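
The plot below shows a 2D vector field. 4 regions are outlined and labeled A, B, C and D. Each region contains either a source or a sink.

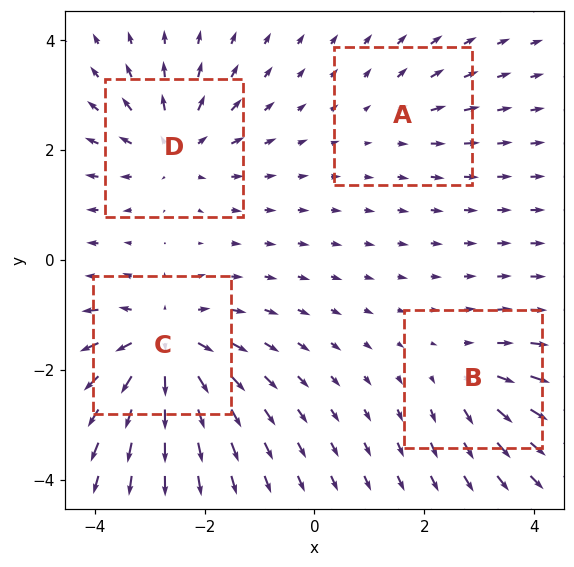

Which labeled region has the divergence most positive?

Divergence at each region's feature centre — A: about +2, B: about +3, C: about +7, D: about +5. Region C is most positive.

C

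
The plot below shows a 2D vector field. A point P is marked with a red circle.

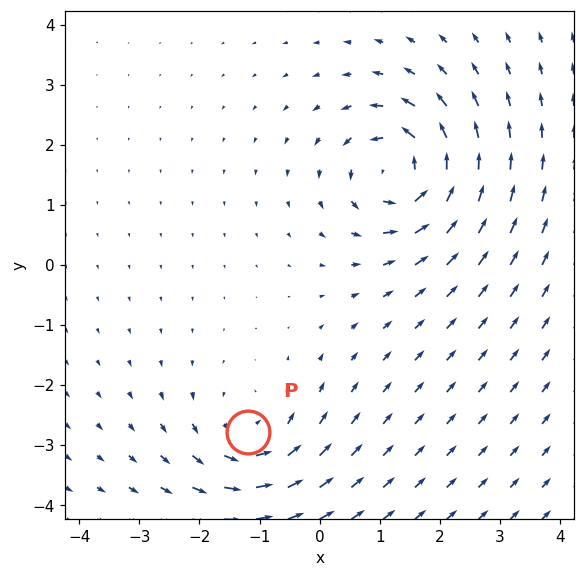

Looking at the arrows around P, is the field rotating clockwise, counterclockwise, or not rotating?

Near P at (-1.2, -2.8) the arrows circulate counterclockwise. The curl (z-component) there is about +4; positive curl means counterclockwise rotation.

counterclockwise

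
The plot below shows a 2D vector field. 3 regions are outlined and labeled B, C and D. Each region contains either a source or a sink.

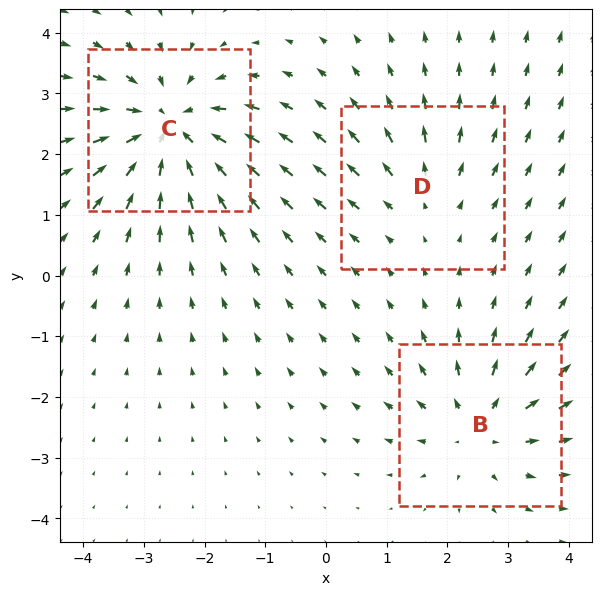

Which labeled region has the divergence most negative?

C

Divergence at each region's feature centre — B: about +3, C: about -5, D: about +2. Region C is most negative.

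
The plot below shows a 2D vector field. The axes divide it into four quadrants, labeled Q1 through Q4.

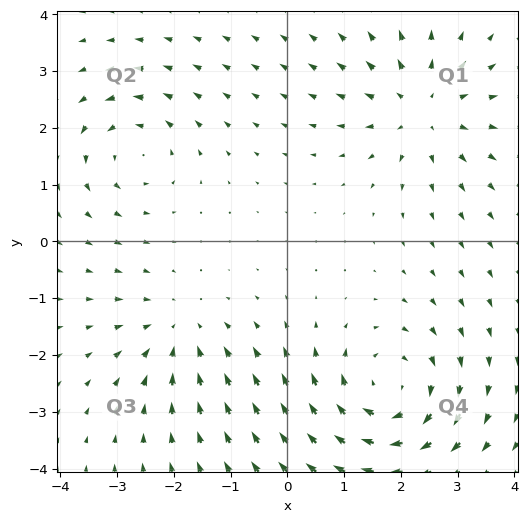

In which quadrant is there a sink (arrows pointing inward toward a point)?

The sink sits at approximately (-1.9, -1.6), which lies in quadrant Q3. The divergence there is about -3, negative as expected for a sink.

Q3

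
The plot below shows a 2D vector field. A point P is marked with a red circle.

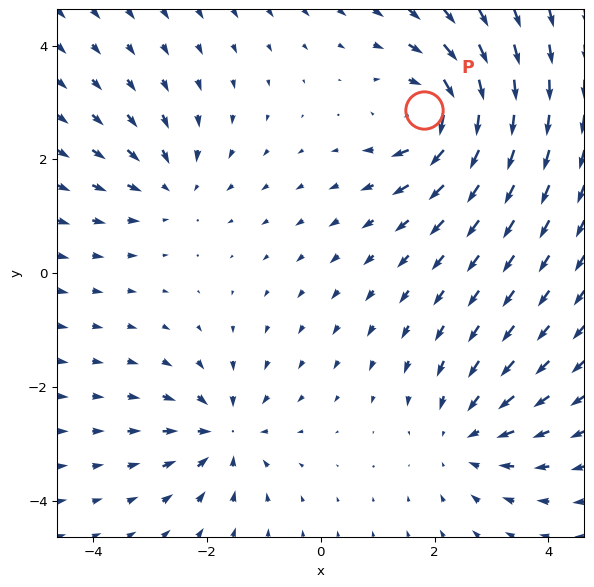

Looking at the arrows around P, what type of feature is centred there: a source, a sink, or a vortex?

At P (1.8, 2.9) the arrows circulate clockwise. Divergence ≈0, curl about -7 — near-zero divergence with nonzero curl is a vortex.

vortex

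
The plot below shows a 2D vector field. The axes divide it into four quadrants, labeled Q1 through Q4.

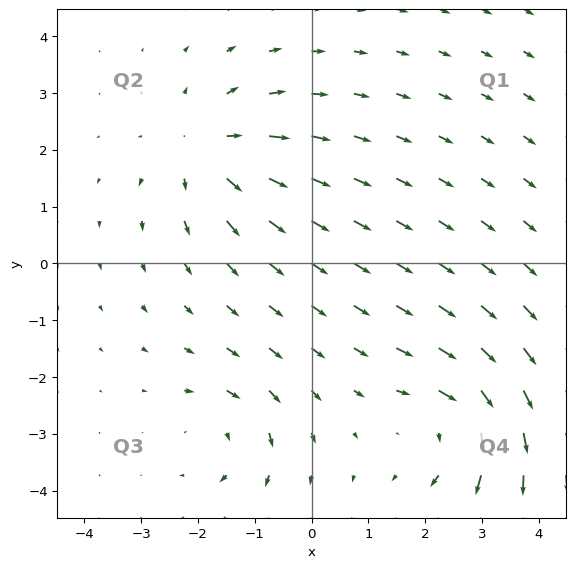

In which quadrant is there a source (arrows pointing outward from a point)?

Q2

The source sits at approximately (-1.8, 2.0), which lies in quadrant Q2. The divergence there is about +4, positive as expected for a source.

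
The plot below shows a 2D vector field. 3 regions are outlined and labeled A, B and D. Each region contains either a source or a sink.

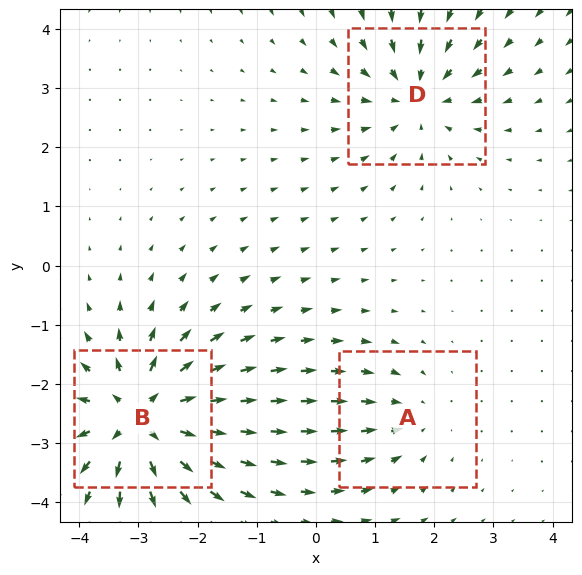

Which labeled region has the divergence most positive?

B

Divergence at each region's feature centre — A: about -2, B: about +5, D: about -3. Region B is most positive.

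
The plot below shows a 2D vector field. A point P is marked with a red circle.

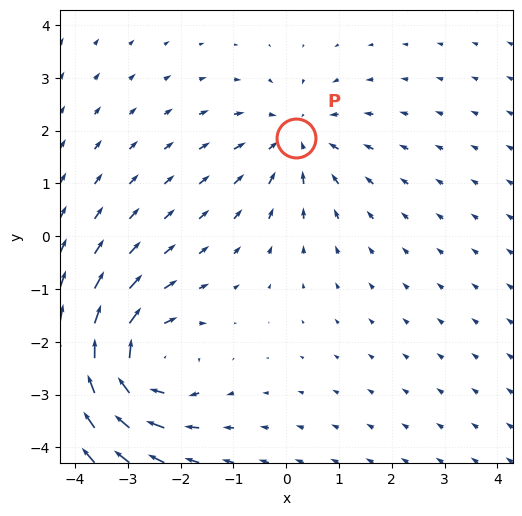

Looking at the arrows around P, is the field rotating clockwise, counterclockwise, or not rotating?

not rotating

Near P at (0.2, 1.9) the arrows show no circulation. The curl there is ≈0.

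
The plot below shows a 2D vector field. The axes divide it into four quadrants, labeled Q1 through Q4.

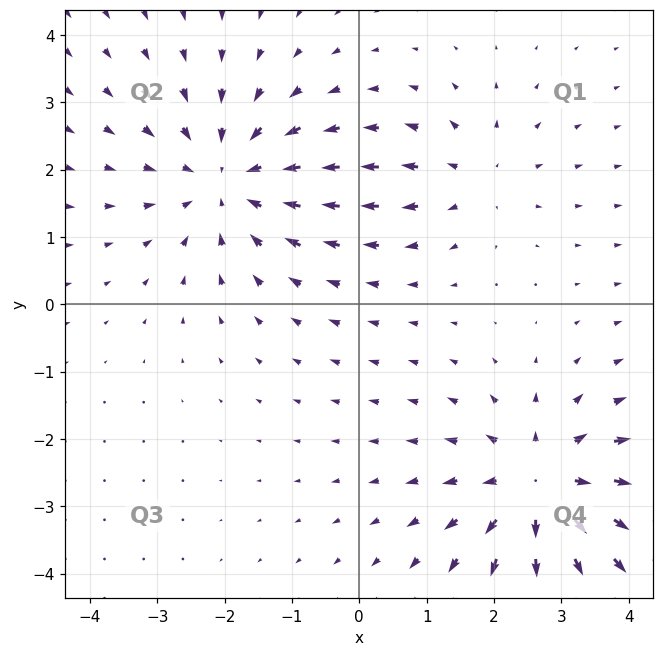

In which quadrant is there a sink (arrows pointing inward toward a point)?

The sink sits at approximately (-2.0, 1.9), which lies in quadrant Q2. The divergence there is about -4, negative as expected for a sink.

Q2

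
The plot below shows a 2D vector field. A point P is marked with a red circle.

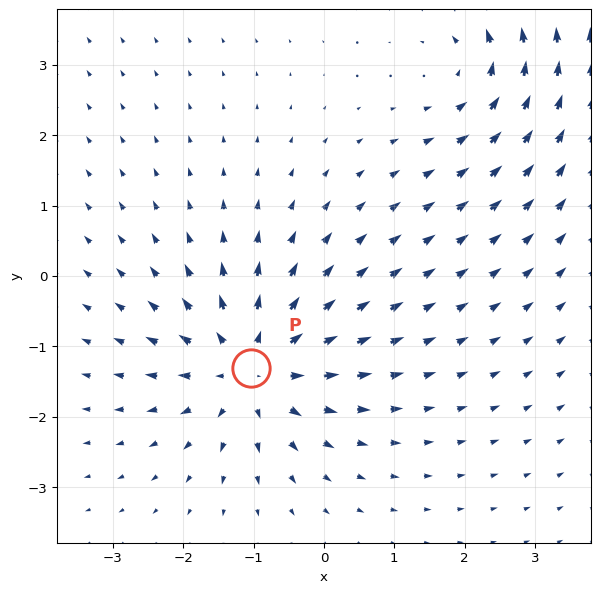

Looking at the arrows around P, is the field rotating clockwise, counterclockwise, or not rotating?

not rotating

Near P at (-1.0, -1.3) the arrows show no circulation. The curl there is ≈0.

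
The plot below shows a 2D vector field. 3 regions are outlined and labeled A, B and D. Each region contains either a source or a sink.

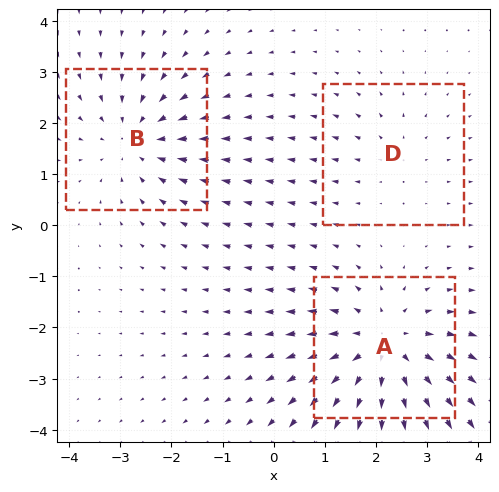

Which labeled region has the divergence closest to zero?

Divergence at each region's feature centre — A: about +4, B: about -3, D: about +2. Region D is closest to zero.

D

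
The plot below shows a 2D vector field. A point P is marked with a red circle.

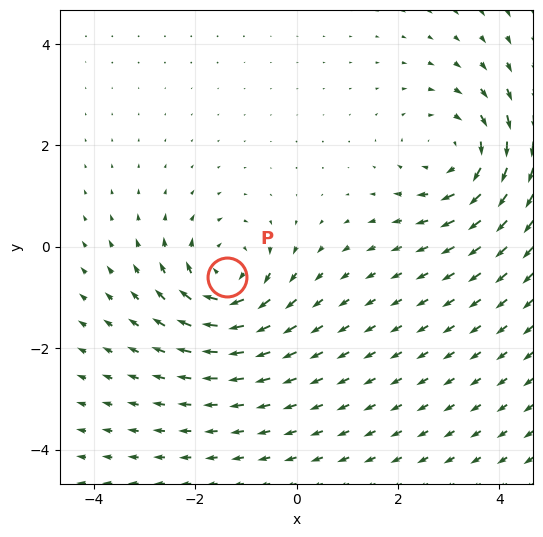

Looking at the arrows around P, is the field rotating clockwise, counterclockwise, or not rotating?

Near P at (-1.4, -0.6) the arrows circulate clockwise. The curl (z-component) there is about -6; negative curl means clockwise rotation.

clockwise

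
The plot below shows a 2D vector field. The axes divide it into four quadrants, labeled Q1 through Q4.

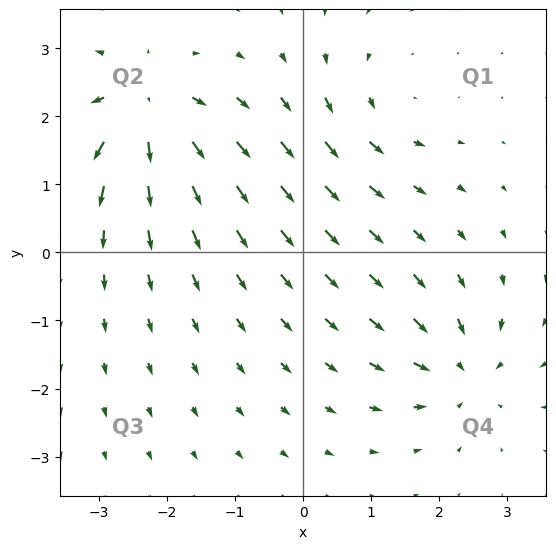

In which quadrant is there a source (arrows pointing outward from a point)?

Q2

The source sits at approximately (-2.3, 2.1), which lies in quadrant Q2. The divergence there is about +6, positive as expected for a source.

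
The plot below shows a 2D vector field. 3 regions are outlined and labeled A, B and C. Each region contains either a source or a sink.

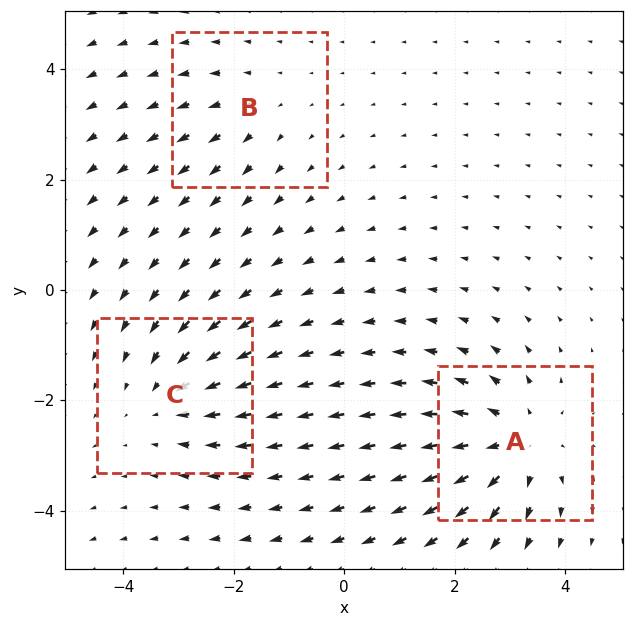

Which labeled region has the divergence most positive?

Divergence at each region's feature centre — A: about +4, B: about +2, C: about -3. Region A is most positive.

A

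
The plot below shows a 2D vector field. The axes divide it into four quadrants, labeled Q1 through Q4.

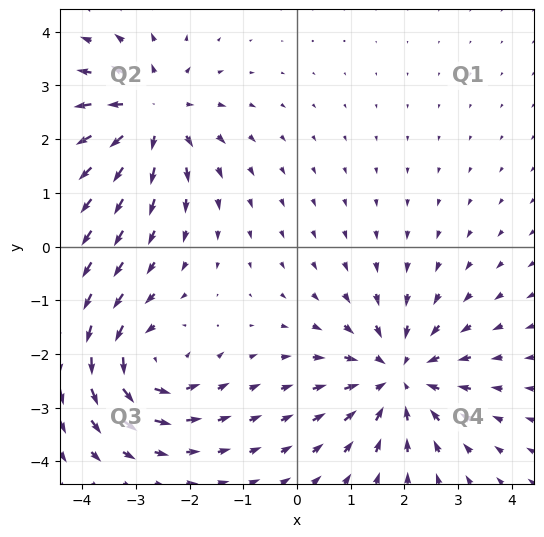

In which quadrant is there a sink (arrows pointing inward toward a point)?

Q4

The sink sits at approximately (1.9, -2.4), which lies in quadrant Q4. The divergence there is about -5, negative as expected for a sink.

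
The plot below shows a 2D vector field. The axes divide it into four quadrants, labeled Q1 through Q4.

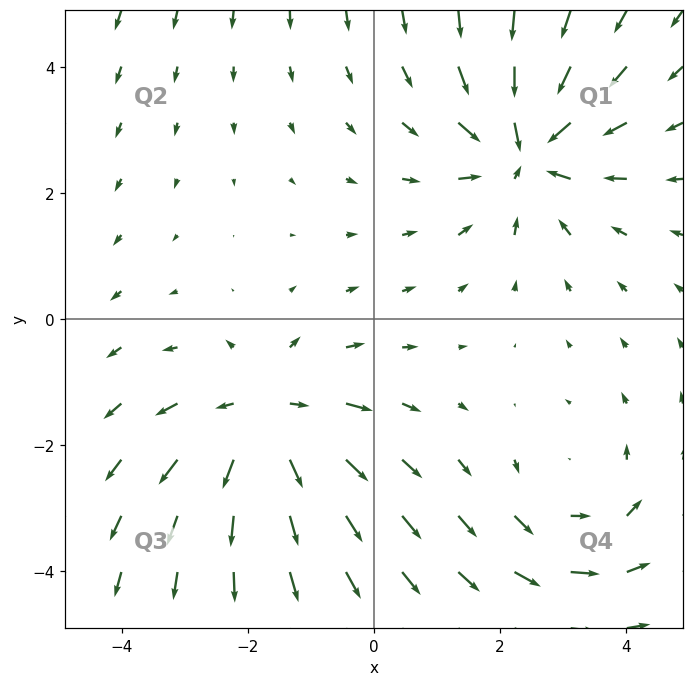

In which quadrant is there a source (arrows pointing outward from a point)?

The source sits at approximately (-1.7, -1.6), which lies in quadrant Q3. The divergence there is about +4, positive as expected for a source.

Q3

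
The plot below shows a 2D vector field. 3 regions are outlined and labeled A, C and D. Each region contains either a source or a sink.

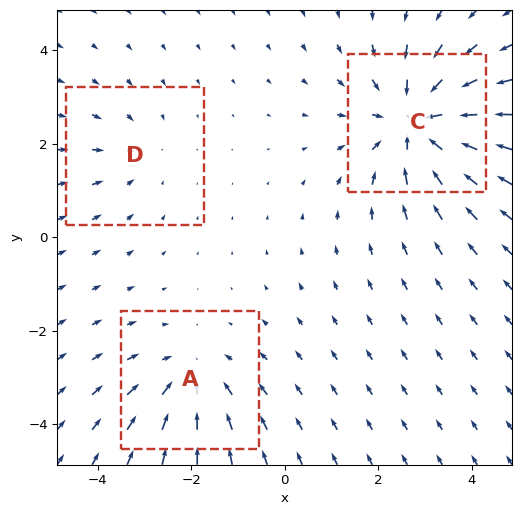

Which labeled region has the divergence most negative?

C

Divergence at each region's feature centre — A: about -3, C: about -4, D: about -2. Region C is most negative.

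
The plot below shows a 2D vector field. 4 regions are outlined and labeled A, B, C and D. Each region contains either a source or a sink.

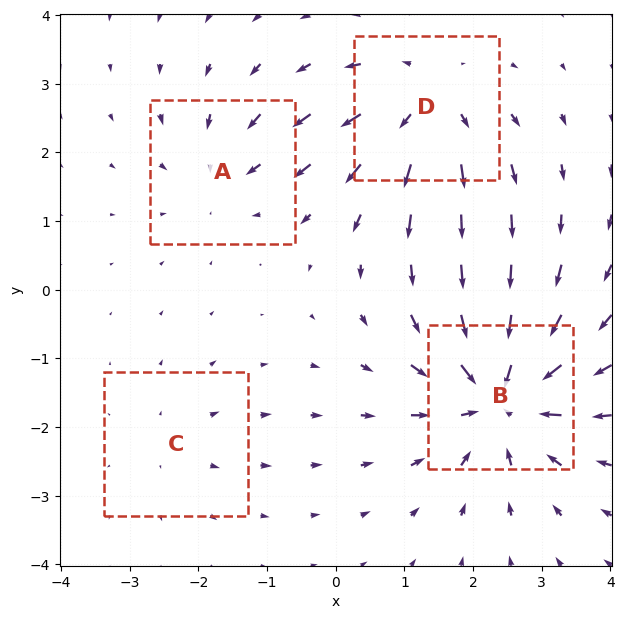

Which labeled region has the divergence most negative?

B

Divergence at each region's feature centre — A: about -4, B: about -8, C: about +2, D: about +5. Region B is most negative.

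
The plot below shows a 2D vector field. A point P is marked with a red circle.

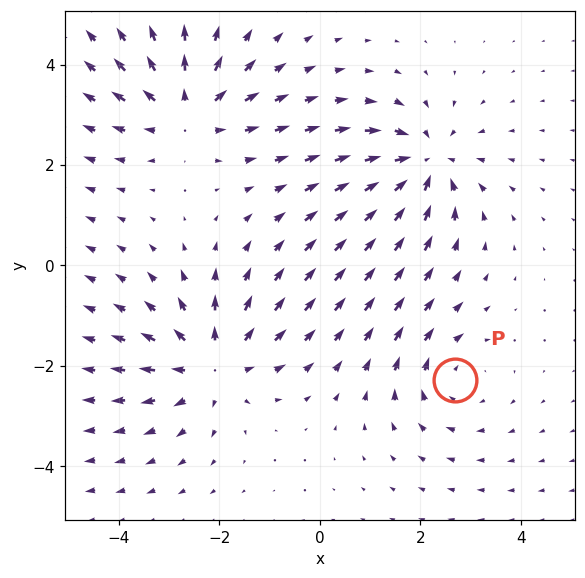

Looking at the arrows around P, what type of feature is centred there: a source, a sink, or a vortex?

vortex

At P (2.7, -2.3) the arrows circulate clockwise. Divergence ≈0, curl about -3 — near-zero divergence with nonzero curl is a vortex.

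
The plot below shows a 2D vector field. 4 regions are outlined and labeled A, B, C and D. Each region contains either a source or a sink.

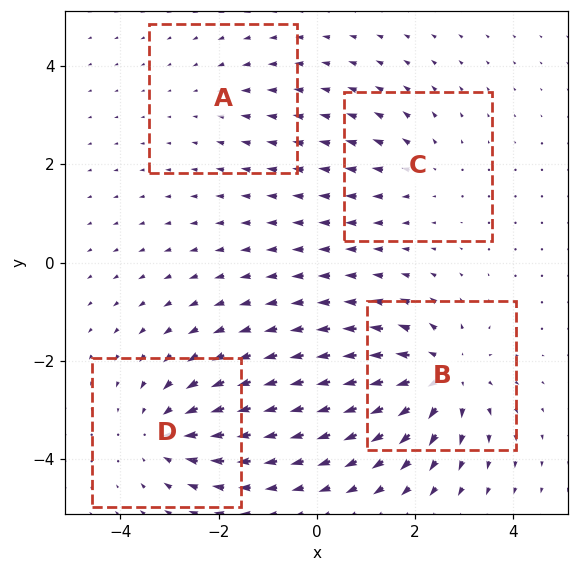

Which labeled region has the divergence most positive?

Divergence at each region's feature centre — A: about -2, B: about +6, C: about +3, D: about -5. Region B is most positive.

B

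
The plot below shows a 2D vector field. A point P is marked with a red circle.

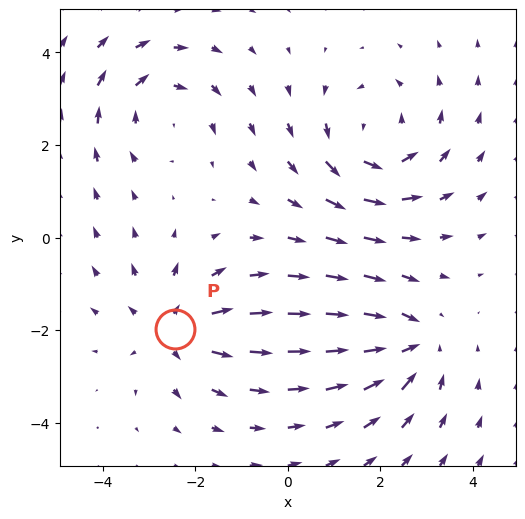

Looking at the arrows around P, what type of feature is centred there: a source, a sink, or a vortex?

source

At P (-2.4, -2.0) the arrows spread outward. Divergence about +4, curl ≈0 — positive divergence with near-zero curl is a source.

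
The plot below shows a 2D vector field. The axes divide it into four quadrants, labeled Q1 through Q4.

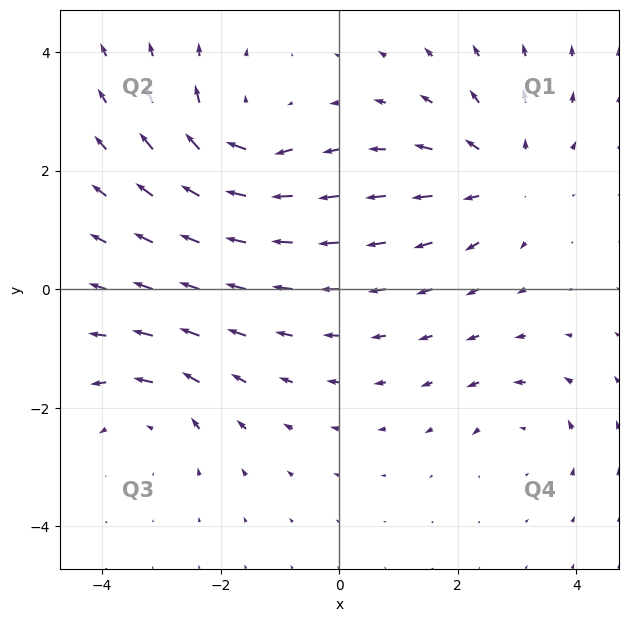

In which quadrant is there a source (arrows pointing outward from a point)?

Q1

The source sits at approximately (2.7, 1.9), which lies in quadrant Q1. The divergence there is about +4, positive as expected for a source.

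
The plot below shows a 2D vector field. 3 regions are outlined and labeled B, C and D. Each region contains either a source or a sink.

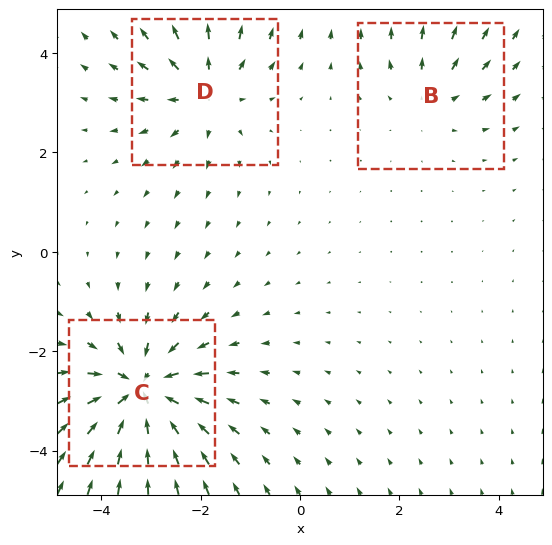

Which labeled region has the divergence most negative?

Divergence at each region's feature centre — B: about +2, C: about -5, D: about +3. Region C is most negative.

C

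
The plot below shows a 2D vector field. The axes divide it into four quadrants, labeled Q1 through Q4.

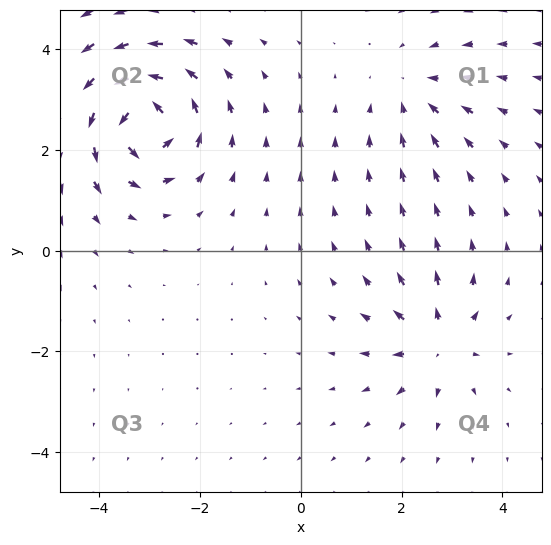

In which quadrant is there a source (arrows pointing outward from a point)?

The source sits at approximately (2.7, -1.8), which lies in quadrant Q4. The divergence there is about +4, positive as expected for a source.

Q4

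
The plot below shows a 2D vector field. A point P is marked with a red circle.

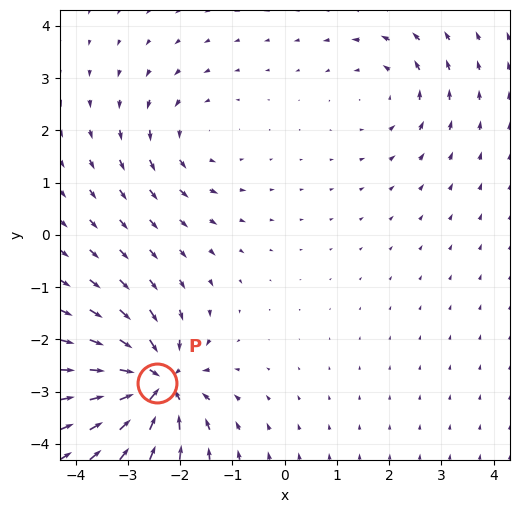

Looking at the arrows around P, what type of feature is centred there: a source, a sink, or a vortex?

At P (-2.5, -2.8) the arrows converge inward. Divergence about -7, curl ≈0 — negative divergence with near-zero curl is a sink.

sink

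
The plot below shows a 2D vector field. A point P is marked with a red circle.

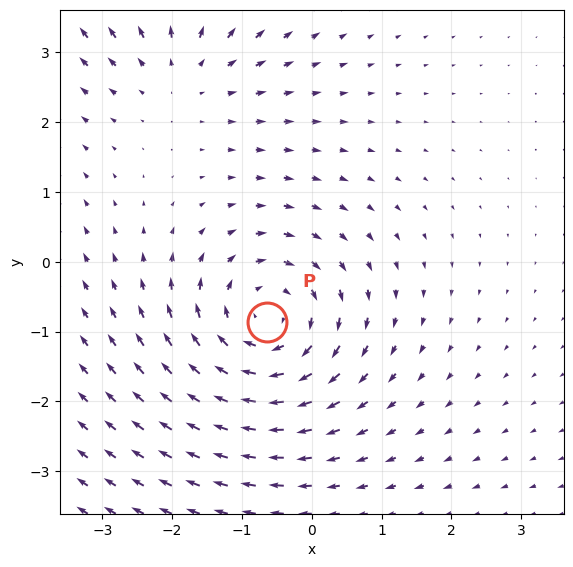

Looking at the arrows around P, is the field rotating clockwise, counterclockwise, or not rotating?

clockwise

Near P at (-0.6, -0.9) the arrows circulate clockwise. The curl (z-component) there is about -4; negative curl means clockwise rotation.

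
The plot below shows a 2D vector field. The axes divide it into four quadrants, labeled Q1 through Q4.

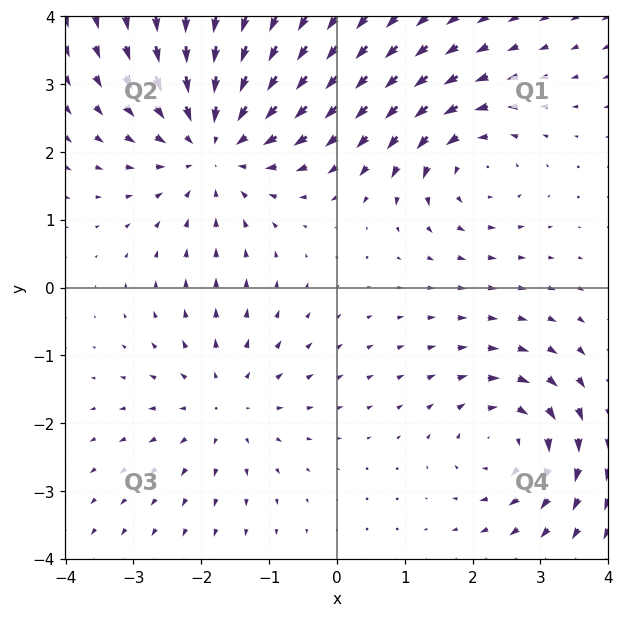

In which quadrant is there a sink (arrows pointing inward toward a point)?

The sink sits at approximately (-1.8, 2.1), which lies in quadrant Q2. The divergence there is about -4, negative as expected for a sink.

Q2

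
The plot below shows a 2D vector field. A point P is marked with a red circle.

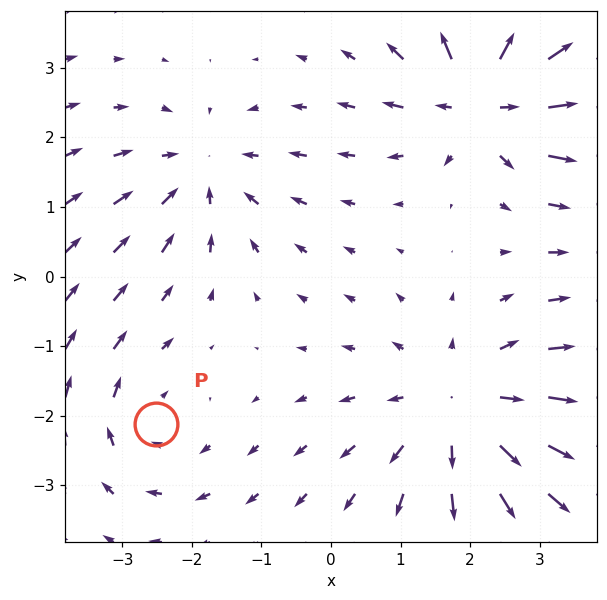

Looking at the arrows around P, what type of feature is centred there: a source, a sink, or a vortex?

vortex

At P (-2.5, -2.1) the arrows circulate clockwise. Divergence ≈0, curl about -3 — near-zero divergence with nonzero curl is a vortex.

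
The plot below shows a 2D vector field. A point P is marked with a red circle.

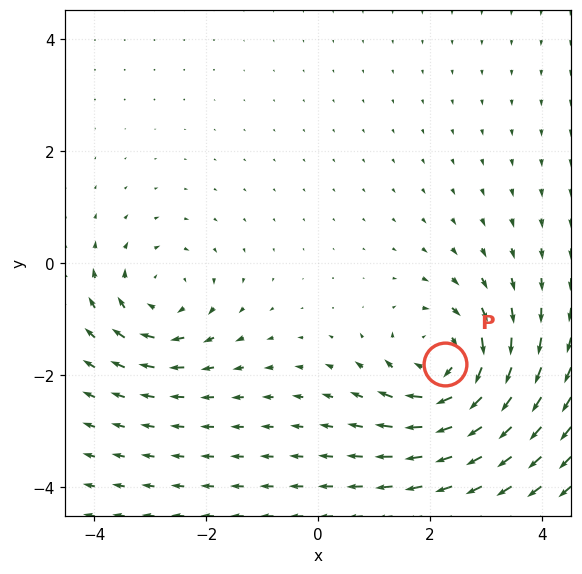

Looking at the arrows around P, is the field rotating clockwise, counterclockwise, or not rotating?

clockwise

Near P at (2.3, -1.8) the arrows circulate clockwise. The curl (z-component) there is about -6; negative curl means clockwise rotation.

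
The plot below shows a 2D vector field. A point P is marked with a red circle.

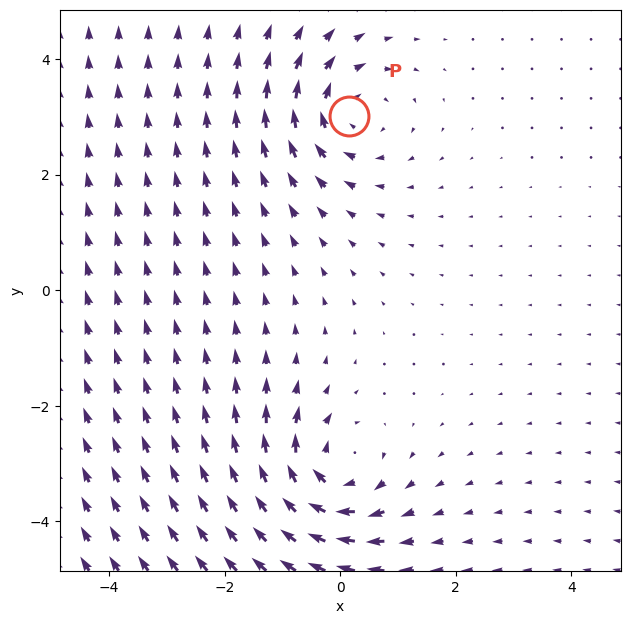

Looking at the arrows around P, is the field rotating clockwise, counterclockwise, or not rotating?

Near P at (0.2, 3.0) the arrows circulate clockwise. The curl (z-component) there is about -4; negative curl means clockwise rotation.

clockwise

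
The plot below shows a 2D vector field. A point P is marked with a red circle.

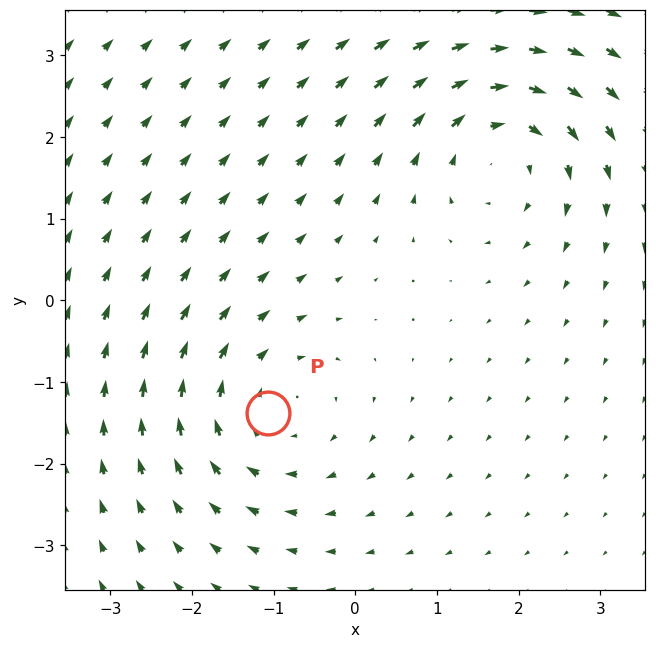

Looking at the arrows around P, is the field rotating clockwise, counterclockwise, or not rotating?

clockwise

Near P at (-1.1, -1.4) the arrows circulate clockwise. The curl (z-component) there is about -4; negative curl means clockwise rotation.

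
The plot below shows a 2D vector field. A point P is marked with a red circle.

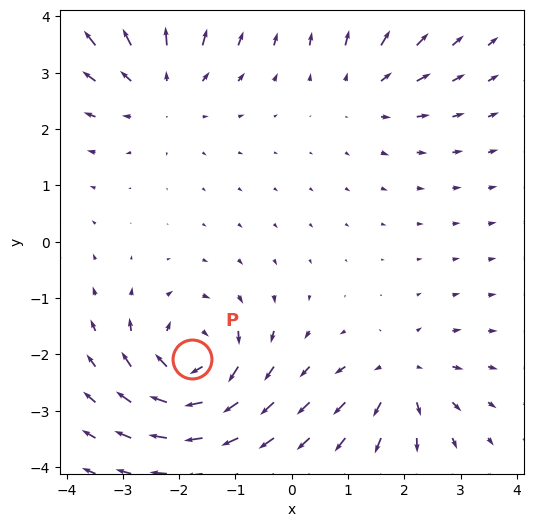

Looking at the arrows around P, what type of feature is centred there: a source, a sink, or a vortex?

vortex

At P (-1.8, -2.1) the arrows circulate clockwise. Divergence ≈0, curl about -7 — near-zero divergence with nonzero curl is a vortex.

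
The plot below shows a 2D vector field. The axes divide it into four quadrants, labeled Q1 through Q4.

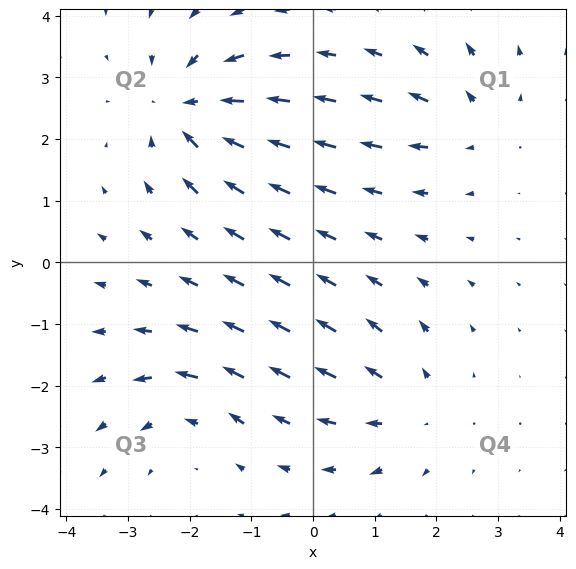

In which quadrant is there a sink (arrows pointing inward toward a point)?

The sink sits at approximately (-2.0, 2.5), which lies in quadrant Q2. The divergence there is about -6, negative as expected for a sink.

Q2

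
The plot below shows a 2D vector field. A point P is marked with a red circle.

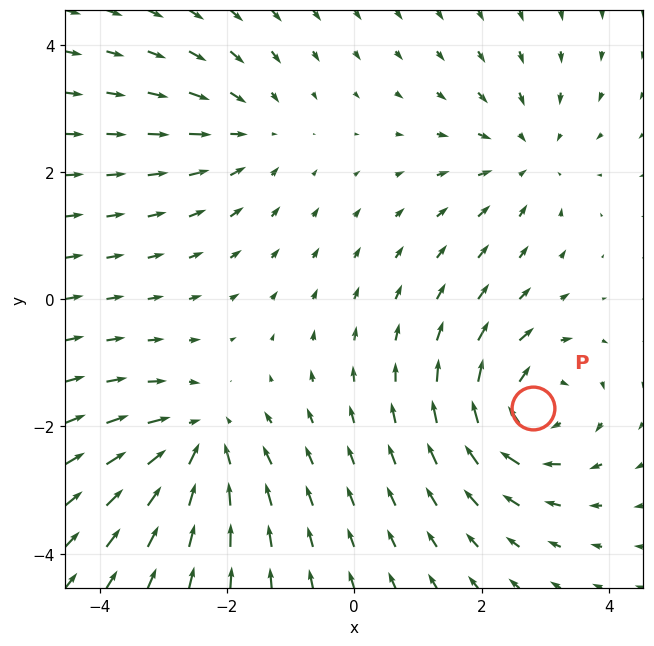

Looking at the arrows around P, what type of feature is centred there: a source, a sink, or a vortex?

vortex

At P (2.8, -1.7) the arrows circulate clockwise. Divergence ≈0, curl about -7 — near-zero divergence with nonzero curl is a vortex.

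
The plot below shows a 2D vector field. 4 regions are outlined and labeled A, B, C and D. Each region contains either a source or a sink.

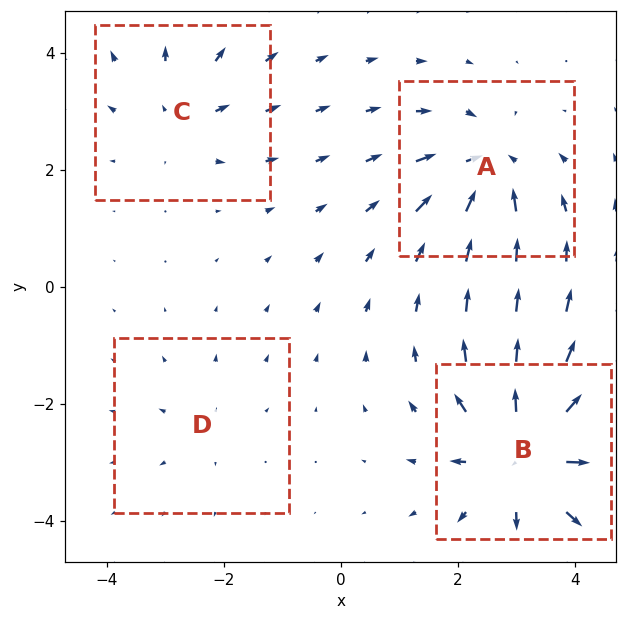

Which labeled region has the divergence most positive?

Divergence at each region's feature centre — A: about -6, B: about +9, C: about +4, D: about +2. Region B is most positive.

B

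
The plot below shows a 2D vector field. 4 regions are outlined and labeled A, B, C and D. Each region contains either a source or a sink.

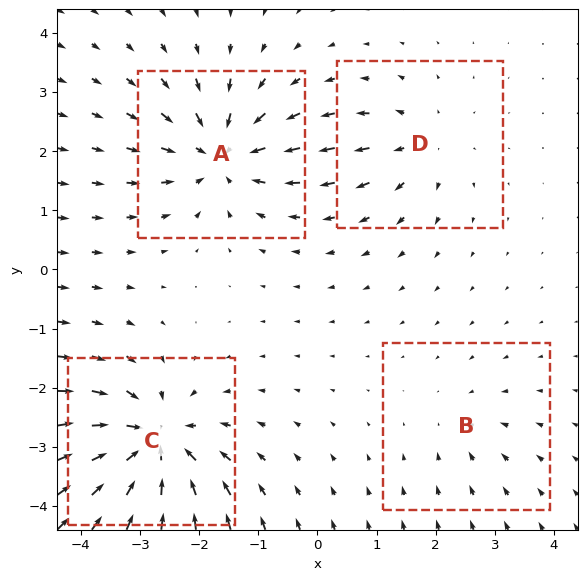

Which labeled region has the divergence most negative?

C

Divergence at each region's feature centre — A: about -6, B: about -2, C: about -8, D: about +3. Region C is most negative.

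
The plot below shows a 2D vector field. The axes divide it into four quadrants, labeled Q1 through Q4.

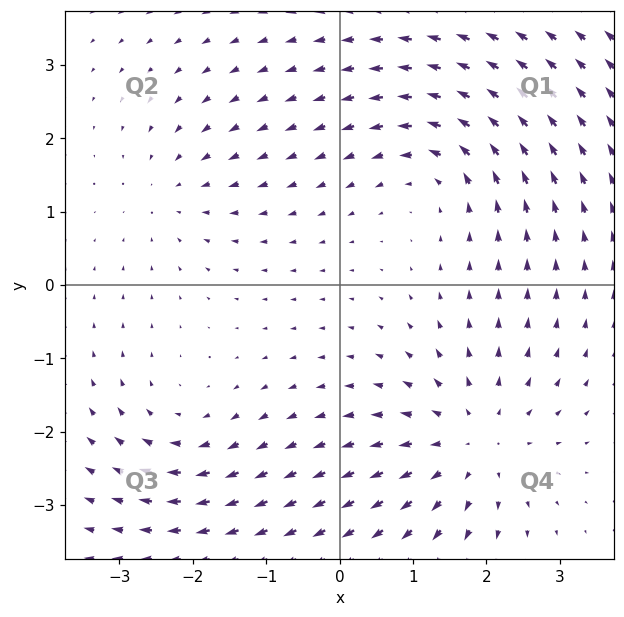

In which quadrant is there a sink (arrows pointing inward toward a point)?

The sink sits at approximately (-2.3, 1.3), which lies in quadrant Q2. The divergence there is about -3, negative as expected for a sink.

Q2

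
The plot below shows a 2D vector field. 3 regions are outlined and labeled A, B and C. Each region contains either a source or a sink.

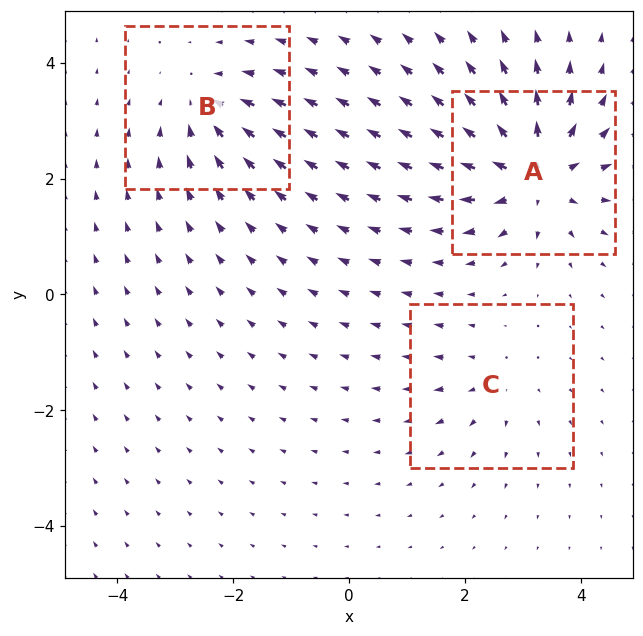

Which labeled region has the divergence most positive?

Divergence at each region's feature centre — A: about +6, B: about -4, C: about +2. Region A is most positive.

A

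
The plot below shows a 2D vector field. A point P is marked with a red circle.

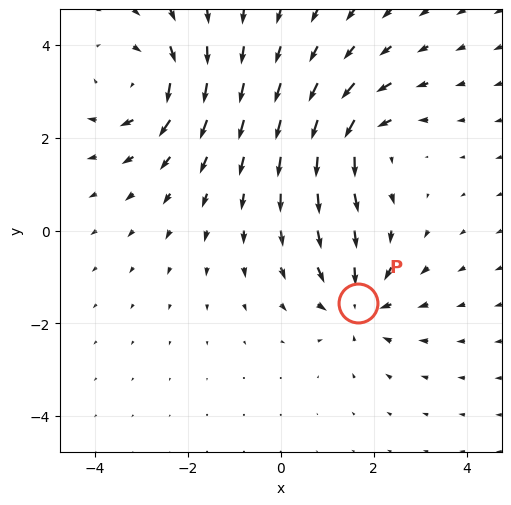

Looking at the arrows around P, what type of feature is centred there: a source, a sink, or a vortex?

sink

At P (1.7, -1.6) the arrows converge inward. Divergence about -3, curl ≈0 — negative divergence with near-zero curl is a sink.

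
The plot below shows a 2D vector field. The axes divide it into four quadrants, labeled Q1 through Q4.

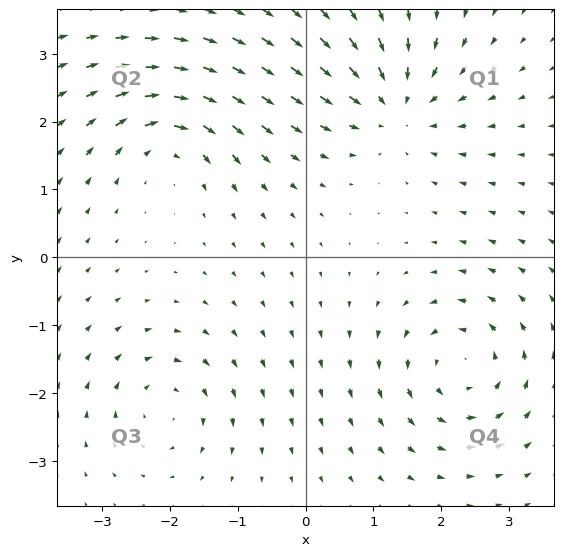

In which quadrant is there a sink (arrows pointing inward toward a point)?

The sink sits at approximately (1.3, 2.2), which lies in quadrant Q1. The divergence there is about -5, negative as expected for a sink.

Q1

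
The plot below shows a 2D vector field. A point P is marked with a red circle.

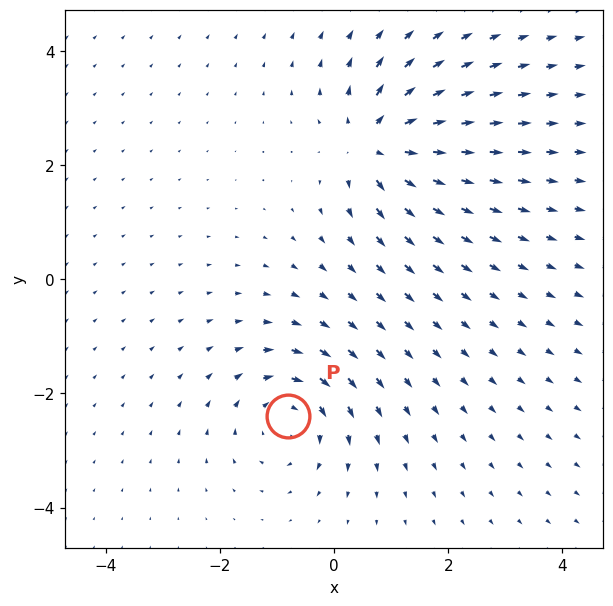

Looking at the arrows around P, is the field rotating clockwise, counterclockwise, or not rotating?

clockwise

Near P at (-0.8, -2.4) the arrows circulate clockwise. The curl (z-component) there is about -5; negative curl means clockwise rotation.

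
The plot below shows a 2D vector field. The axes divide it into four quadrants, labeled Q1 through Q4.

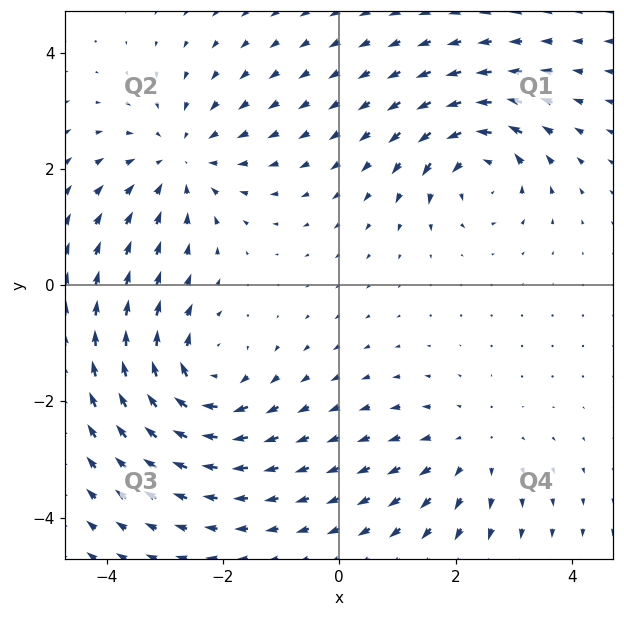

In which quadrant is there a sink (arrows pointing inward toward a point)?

The sink sits at approximately (-2.7, 2.1), which lies in quadrant Q2. The divergence there is about -3, negative as expected for a sink.

Q2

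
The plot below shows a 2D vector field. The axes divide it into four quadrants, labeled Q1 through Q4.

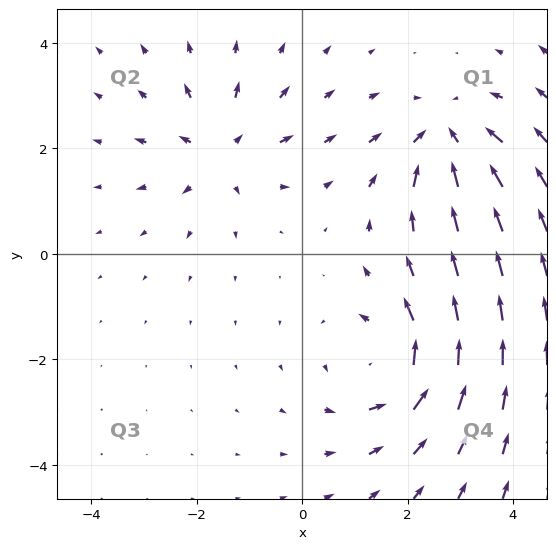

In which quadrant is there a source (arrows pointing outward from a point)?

Q2

The source sits at approximately (-1.5, 2.0), which lies in quadrant Q2. The divergence there is about +4, positive as expected for a source.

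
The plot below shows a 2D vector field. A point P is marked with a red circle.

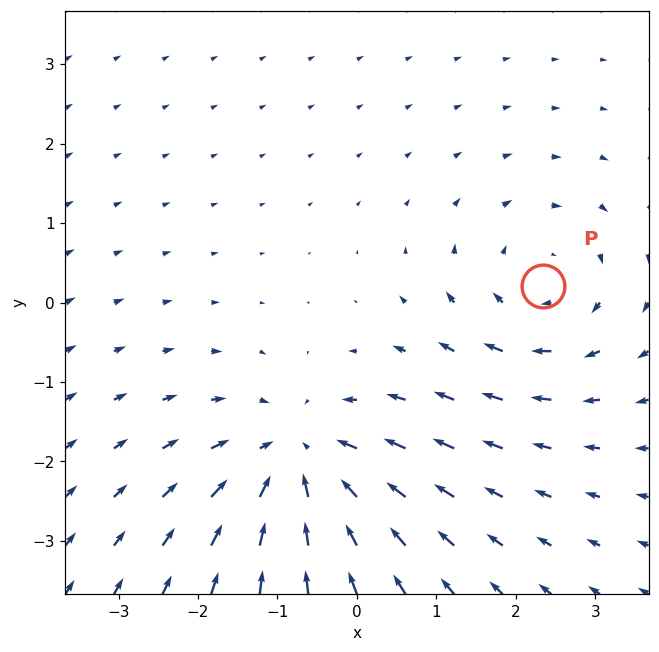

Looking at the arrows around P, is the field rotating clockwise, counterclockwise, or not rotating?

Near P at (2.3, 0.2) the arrows circulate clockwise. The curl (z-component) there is about -3; negative curl means clockwise rotation.

clockwise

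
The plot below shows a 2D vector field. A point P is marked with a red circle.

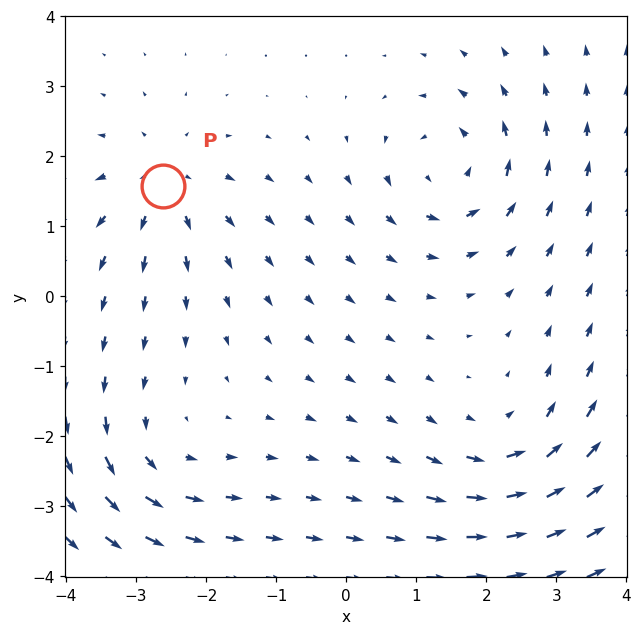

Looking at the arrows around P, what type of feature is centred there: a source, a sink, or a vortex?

At P (-2.6, 1.6) the arrows spread outward. Divergence about +5, curl ≈0 — positive divergence with near-zero curl is a source.

source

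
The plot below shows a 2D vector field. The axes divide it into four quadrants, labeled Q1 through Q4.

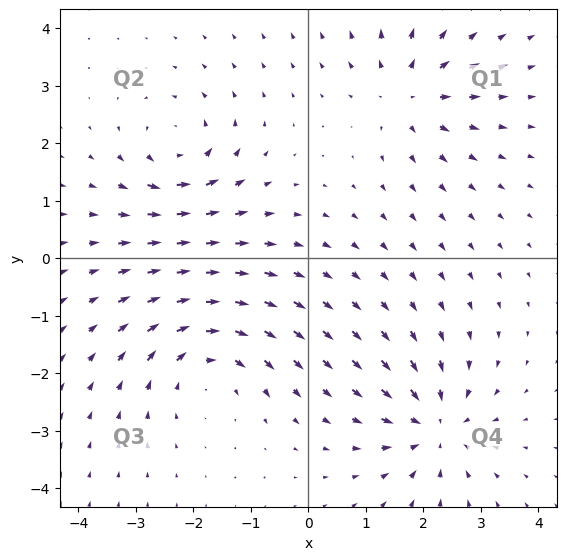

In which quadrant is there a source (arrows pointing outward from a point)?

The source sits at approximately (1.7, 2.9), which lies in quadrant Q1. The divergence there is about +4, positive as expected for a source.

Q1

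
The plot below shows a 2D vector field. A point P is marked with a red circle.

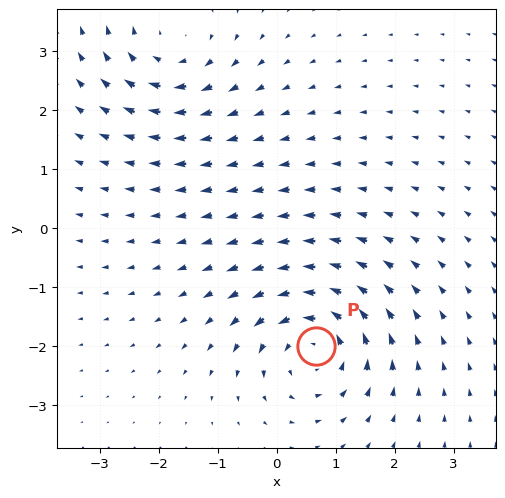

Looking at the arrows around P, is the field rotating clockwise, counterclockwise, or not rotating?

counterclockwise

Near P at (0.7, -2.0) the arrows circulate counterclockwise. The curl (z-component) there is about +6; positive curl means counterclockwise rotation.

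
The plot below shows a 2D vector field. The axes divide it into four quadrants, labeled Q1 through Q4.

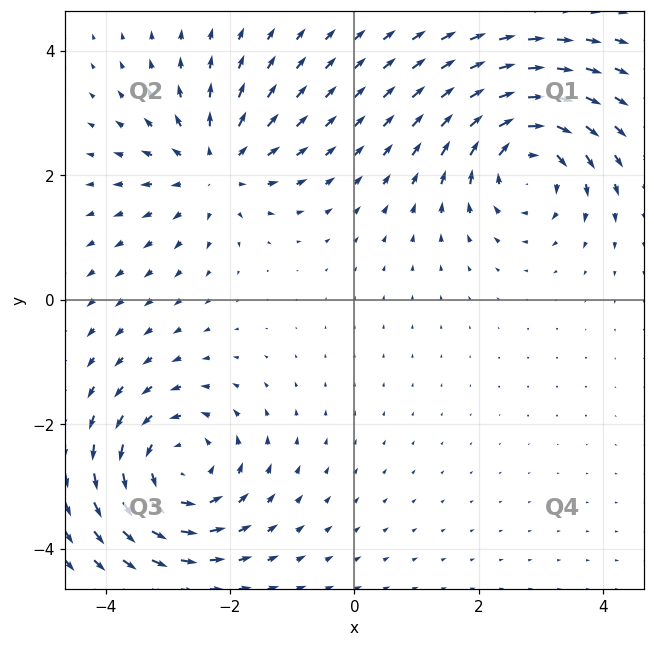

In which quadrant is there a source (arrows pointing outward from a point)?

Q2

The source sits at approximately (-2.3, 2.1), which lies in quadrant Q2. The divergence there is about +4, positive as expected for a source.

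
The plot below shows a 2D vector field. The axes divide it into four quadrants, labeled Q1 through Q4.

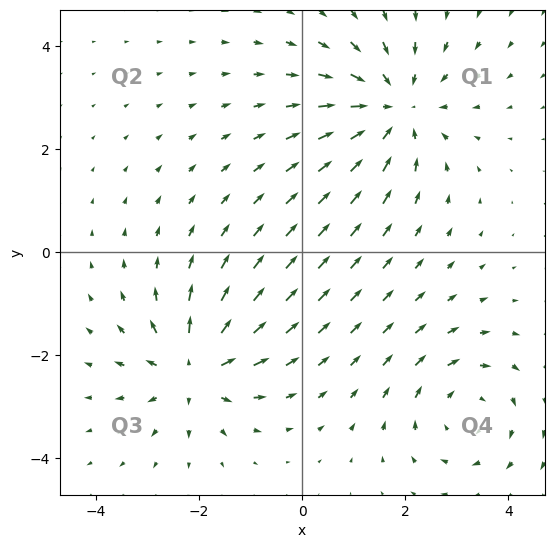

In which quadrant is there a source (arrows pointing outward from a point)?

Q3

The source sits at approximately (-2.1, -2.3), which lies in quadrant Q3. The divergence there is about +5, positive as expected for a source.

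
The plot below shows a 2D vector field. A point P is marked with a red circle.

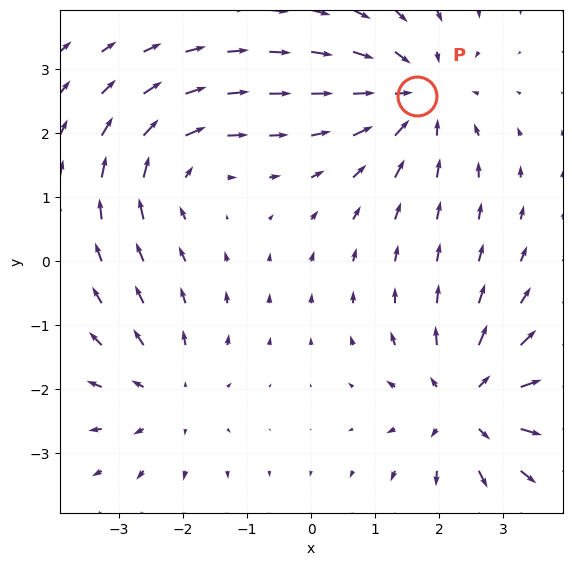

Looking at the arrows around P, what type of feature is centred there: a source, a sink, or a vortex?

At P (1.7, 2.6) the arrows converge inward. Divergence about -4, curl ≈0 — negative divergence with near-zero curl is a sink.

sink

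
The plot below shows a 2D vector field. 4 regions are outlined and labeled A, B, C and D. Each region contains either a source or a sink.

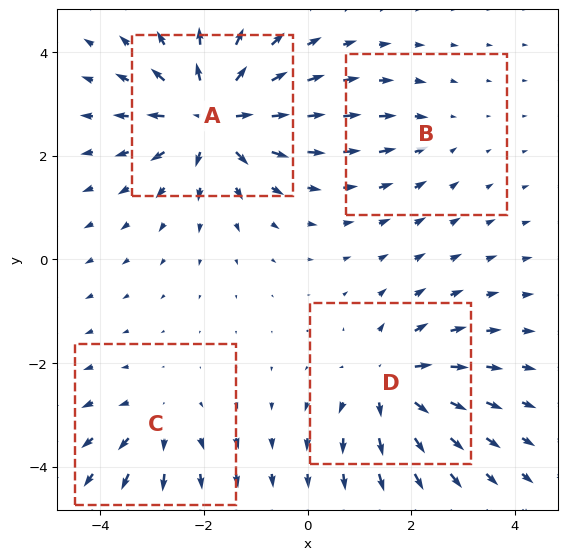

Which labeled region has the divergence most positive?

A

Divergence at each region's feature centre — A: about +8, B: about -2, C: about +3, D: about +6. Region A is most positive.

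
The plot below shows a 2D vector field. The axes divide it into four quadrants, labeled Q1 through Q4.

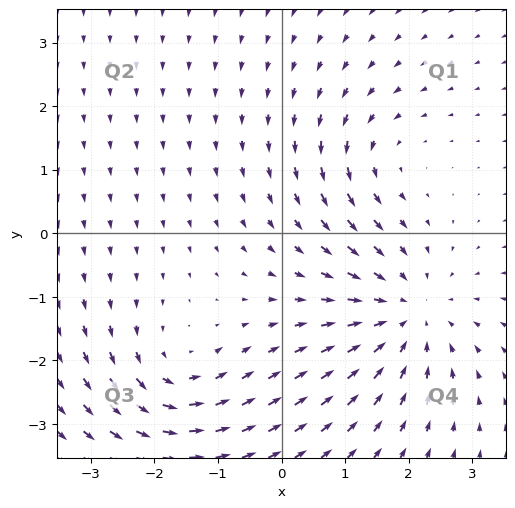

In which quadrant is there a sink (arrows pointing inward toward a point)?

Q4

The sink sits at approximately (2.0, -1.3), which lies in quadrant Q4. The divergence there is about -4, negative as expected for a sink.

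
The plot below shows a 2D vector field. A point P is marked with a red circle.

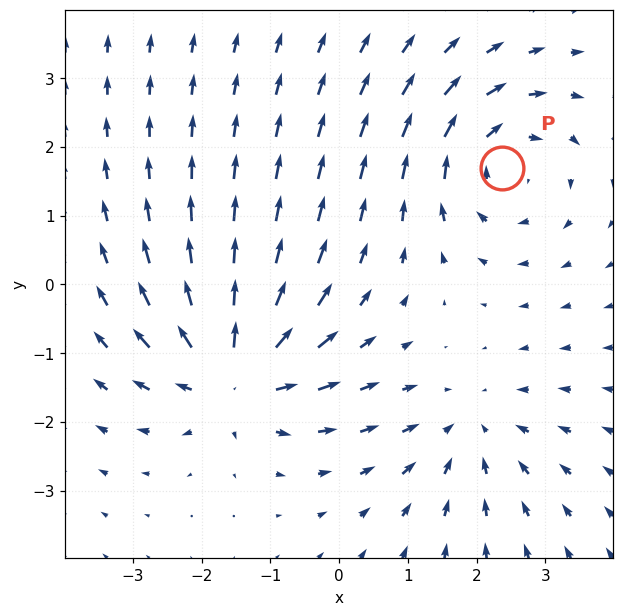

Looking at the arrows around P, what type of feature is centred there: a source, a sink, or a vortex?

vortex

At P (2.4, 1.7) the arrows circulate clockwise. Divergence ≈0, curl about -4 — near-zero divergence with nonzero curl is a vortex.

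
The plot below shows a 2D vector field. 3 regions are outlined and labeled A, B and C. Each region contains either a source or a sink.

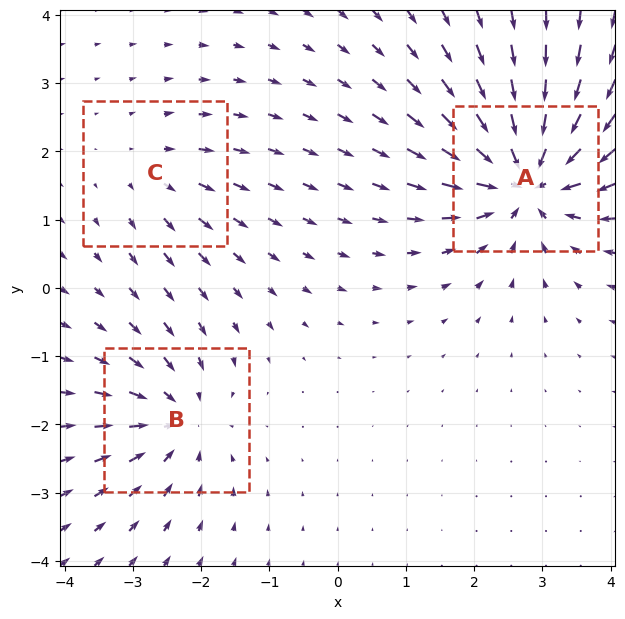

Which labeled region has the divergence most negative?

A

Divergence at each region's feature centre — A: about -6, B: about -4, C: about +2. Region A is most negative.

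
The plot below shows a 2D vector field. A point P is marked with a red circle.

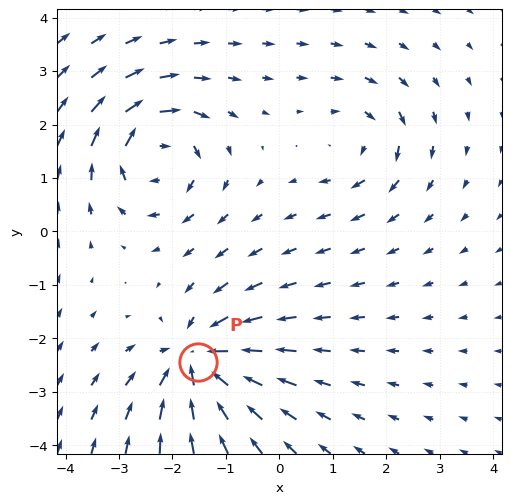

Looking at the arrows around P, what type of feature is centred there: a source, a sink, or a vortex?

At P (-1.5, -2.4) the arrows converge inward. Divergence about -5, curl ≈0 — negative divergence with near-zero curl is a sink.

sink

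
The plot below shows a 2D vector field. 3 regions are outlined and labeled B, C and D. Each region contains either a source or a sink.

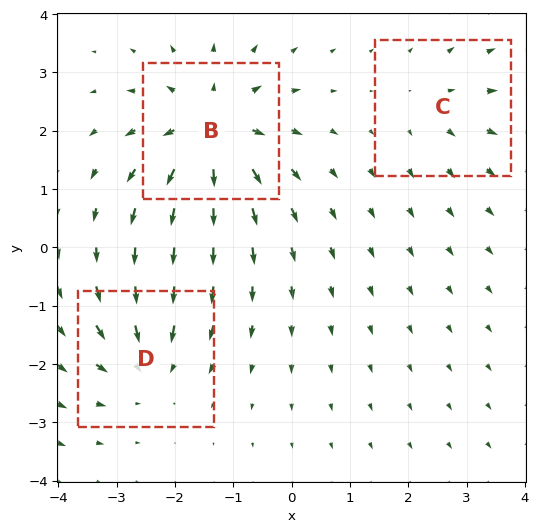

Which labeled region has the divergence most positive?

B

Divergence at each region's feature centre — B: about +6, C: about +2, D: about -4. Region B is most positive.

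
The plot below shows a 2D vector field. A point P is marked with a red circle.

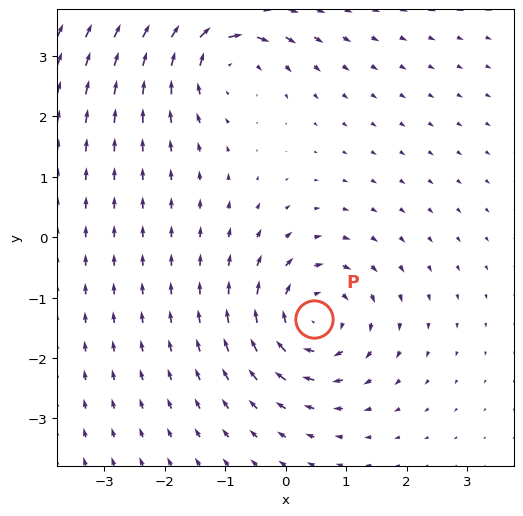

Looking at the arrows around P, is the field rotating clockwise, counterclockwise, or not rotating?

Near P at (0.5, -1.4) the arrows circulate clockwise. The curl (z-component) there is about -5; negative curl means clockwise rotation.

clockwise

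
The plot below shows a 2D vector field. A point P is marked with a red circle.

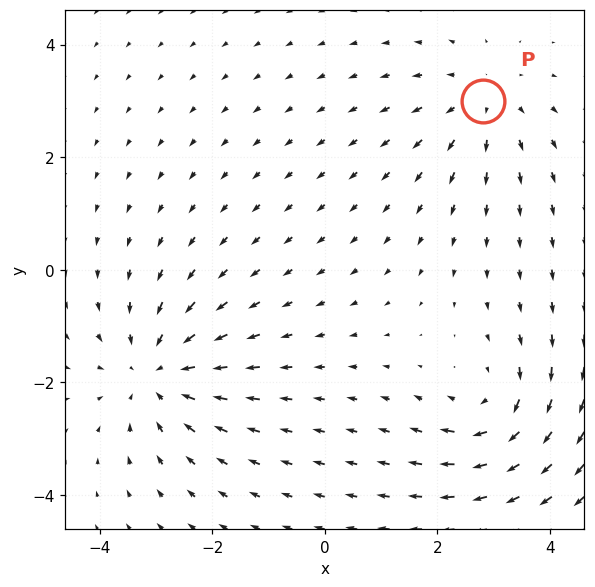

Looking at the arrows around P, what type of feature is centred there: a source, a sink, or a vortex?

source

At P (2.8, 3.0) the arrows spread outward. Divergence about +2, curl ≈0 — positive divergence with near-zero curl is a source.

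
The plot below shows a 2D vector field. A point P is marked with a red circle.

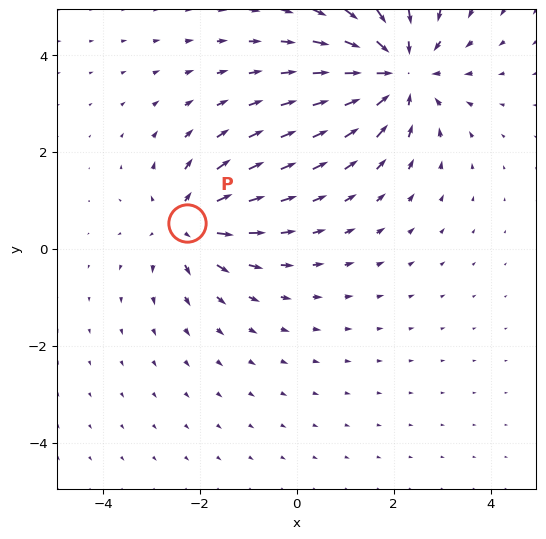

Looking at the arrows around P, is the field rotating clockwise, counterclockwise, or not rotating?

Near P at (-2.3, 0.5) the arrows show no circulation. The curl there is ≈0.

not rotating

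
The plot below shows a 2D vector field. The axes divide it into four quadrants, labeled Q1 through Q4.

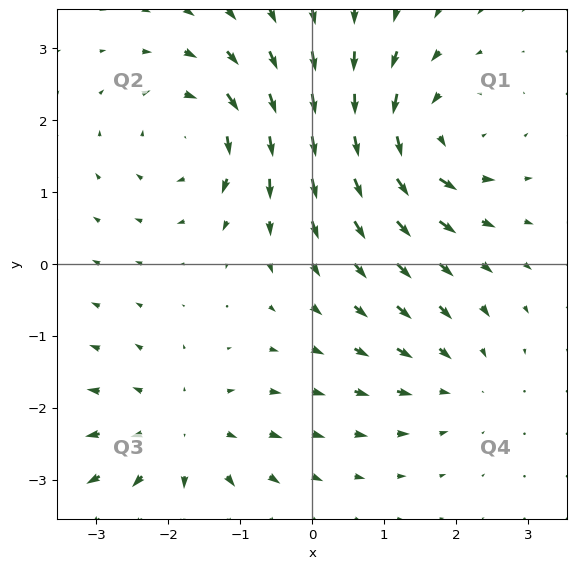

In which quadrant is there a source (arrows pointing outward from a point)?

The source sits at approximately (-1.8, -2.4), which lies in quadrant Q3. The divergence there is about +3, positive as expected for a source.

Q3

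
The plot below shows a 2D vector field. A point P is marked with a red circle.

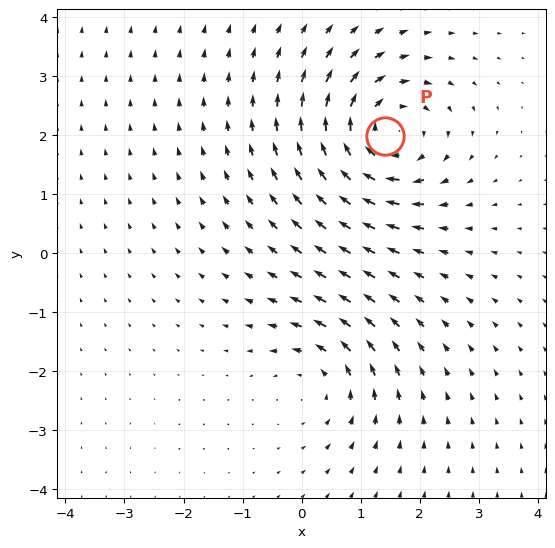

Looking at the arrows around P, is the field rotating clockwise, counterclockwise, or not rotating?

clockwise

Near P at (1.4, 2.0) the arrows circulate clockwise. The curl (z-component) there is about -5; negative curl means clockwise rotation.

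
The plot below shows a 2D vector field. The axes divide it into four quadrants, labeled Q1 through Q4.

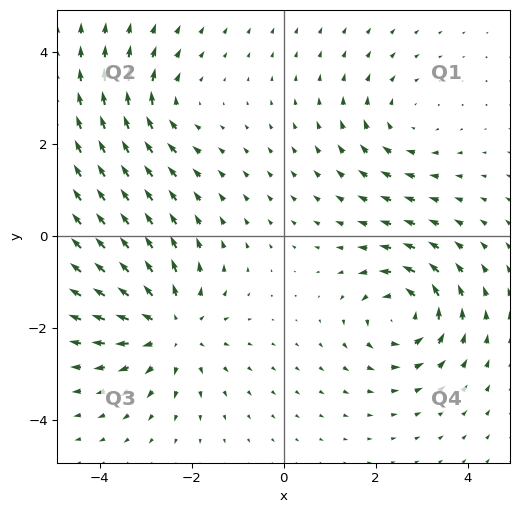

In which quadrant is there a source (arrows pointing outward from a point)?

The source sits at approximately (-2.5, -2.0), which lies in quadrant Q3. The divergence there is about +4, positive as expected for a source.

Q3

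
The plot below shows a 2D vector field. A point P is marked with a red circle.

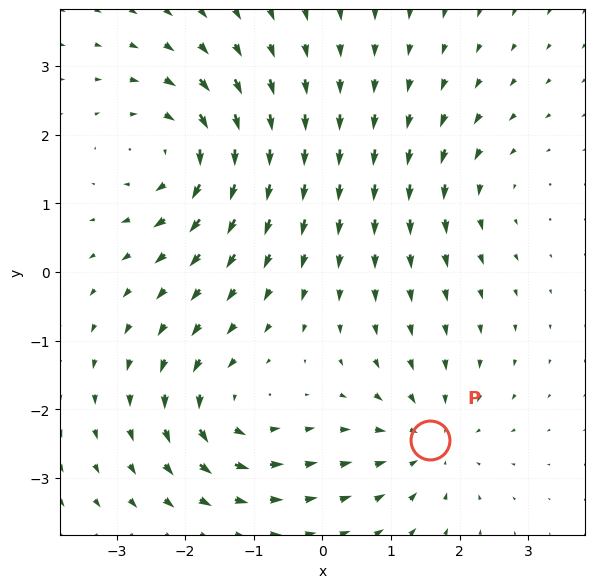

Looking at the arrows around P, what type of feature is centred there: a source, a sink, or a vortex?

sink

At P (1.6, -2.4) the arrows converge inward. Divergence about -4, curl ≈0 — negative divergence with near-zero curl is a sink.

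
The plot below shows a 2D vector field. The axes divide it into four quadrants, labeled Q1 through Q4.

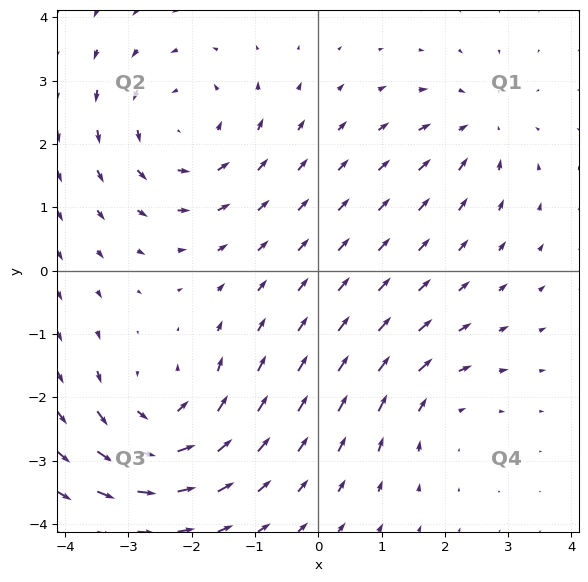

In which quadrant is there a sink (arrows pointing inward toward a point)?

Q1

The sink sits at approximately (2.5, 2.3), which lies in quadrant Q1. The divergence there is about -3, negative as expected for a sink.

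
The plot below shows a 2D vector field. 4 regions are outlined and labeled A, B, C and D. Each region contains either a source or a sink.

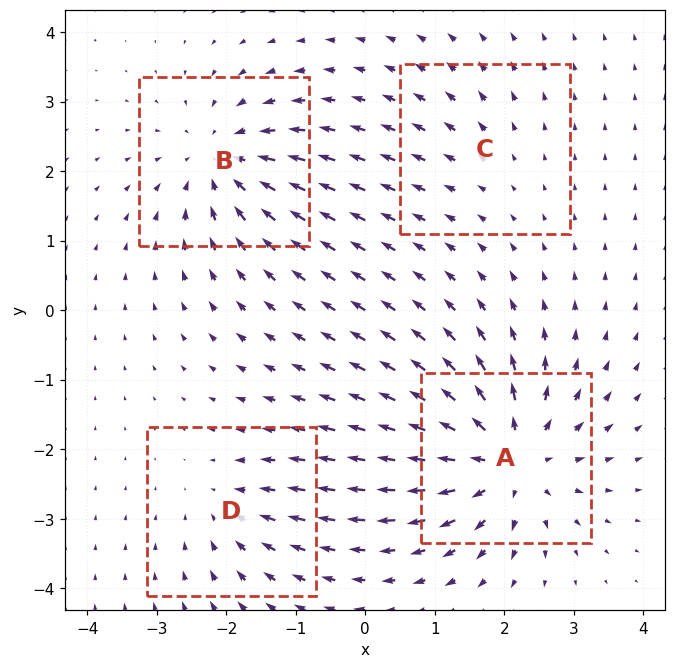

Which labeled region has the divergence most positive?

Divergence at each region's feature centre — A: about +7, B: about -5, C: about +2, D: about -3. Region A is most positive.

A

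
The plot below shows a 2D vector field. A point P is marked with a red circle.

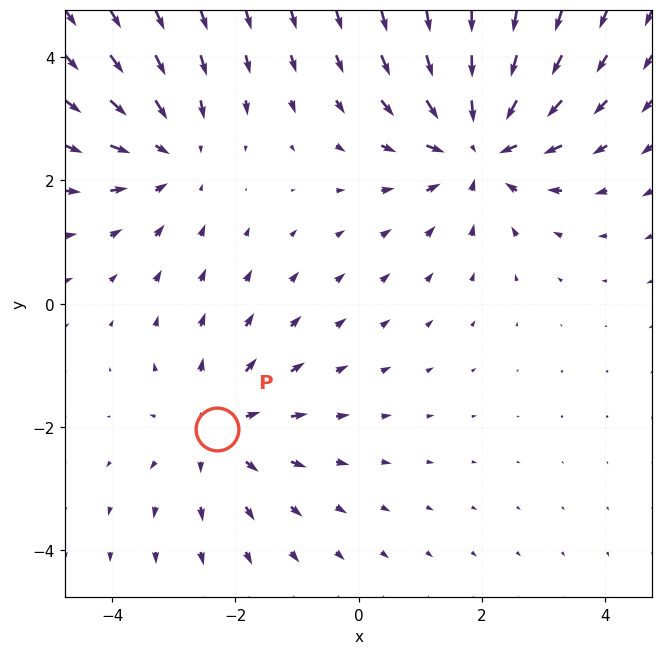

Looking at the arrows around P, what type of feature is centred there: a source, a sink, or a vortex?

At P (-2.3, -2.0) the arrows spread outward. Divergence about +3, curl ≈0 — positive divergence with near-zero curl is a source.

source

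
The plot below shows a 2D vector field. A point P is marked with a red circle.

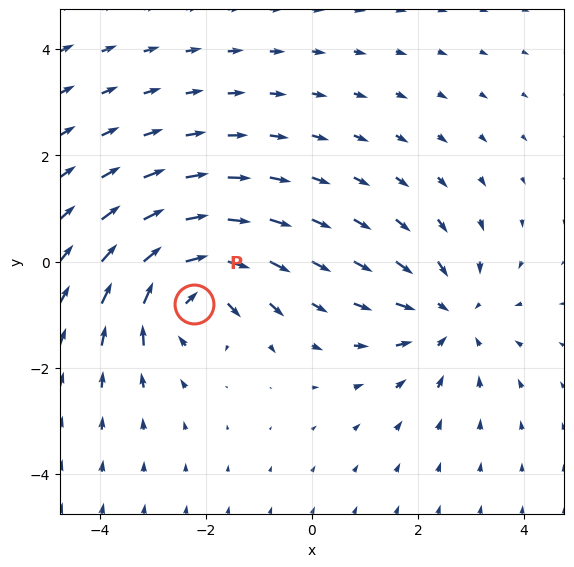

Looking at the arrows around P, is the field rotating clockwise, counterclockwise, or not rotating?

Near P at (-2.2, -0.8) the arrows circulate clockwise. The curl (z-component) there is about -6; negative curl means clockwise rotation.

clockwise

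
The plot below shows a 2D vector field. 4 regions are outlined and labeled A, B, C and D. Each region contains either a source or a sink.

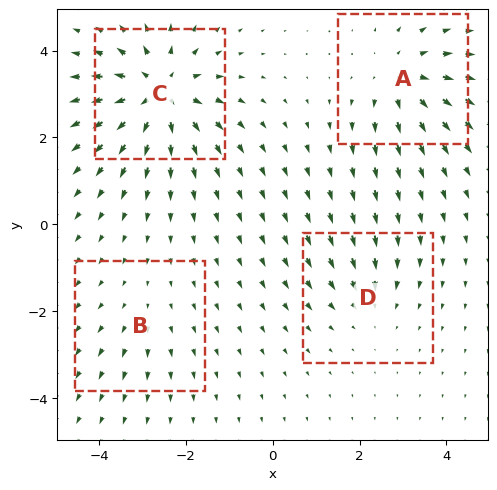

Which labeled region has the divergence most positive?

C

Divergence at each region's feature centre — A: about +5, B: about +2, C: about +8, D: about -3. Region C is most positive.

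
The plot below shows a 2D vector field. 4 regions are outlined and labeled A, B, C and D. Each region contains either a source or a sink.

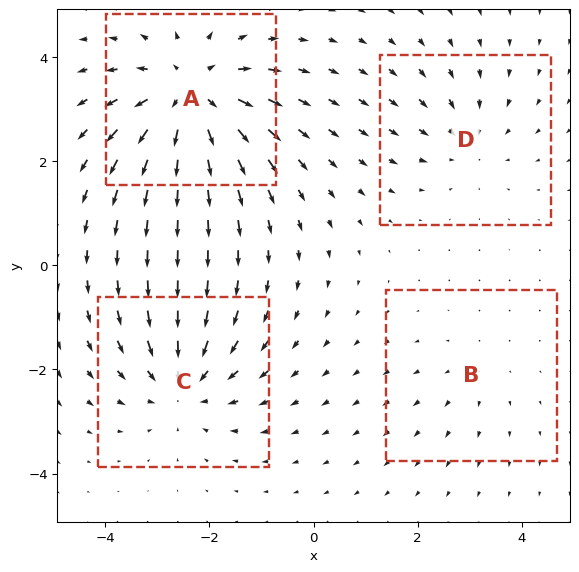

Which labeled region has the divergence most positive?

A

Divergence at each region's feature centre — A: about +6, B: about +2, C: about -4, D: about -3. Region A is most positive.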